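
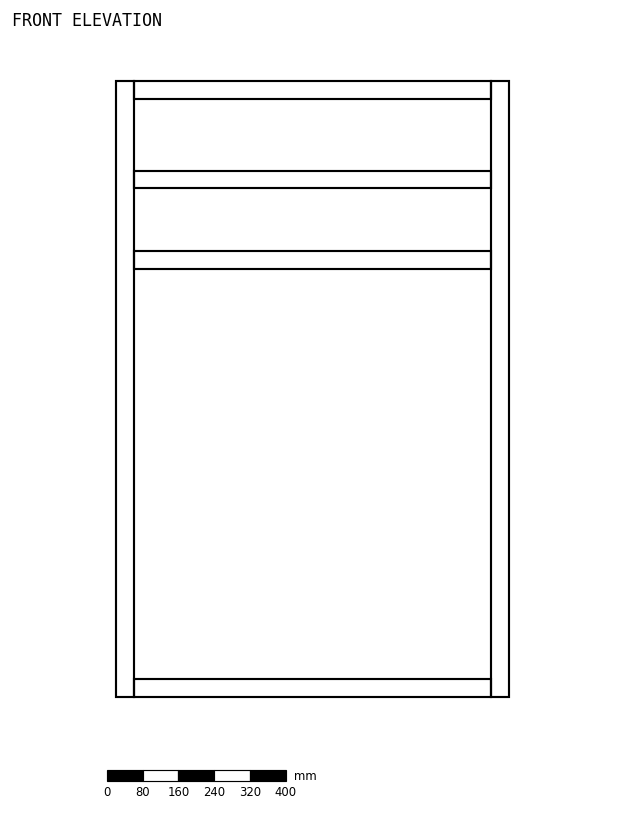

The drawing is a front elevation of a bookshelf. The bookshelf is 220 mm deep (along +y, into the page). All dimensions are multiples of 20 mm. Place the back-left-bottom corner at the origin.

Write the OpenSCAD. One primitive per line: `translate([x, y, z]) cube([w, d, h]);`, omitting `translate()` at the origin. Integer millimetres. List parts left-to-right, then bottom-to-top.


cube([40, 220, 1380]);
translate([40, 0, 0]) cube([800, 220, 40]);
translate([40, 0, 960]) cube([800, 220, 40]);
translate([40, 0, 1140]) cube([800, 220, 40]);
translate([40, 0, 1340]) cube([800, 220, 40]);
translate([840, 0, 0]) cube([40, 220, 1380]);


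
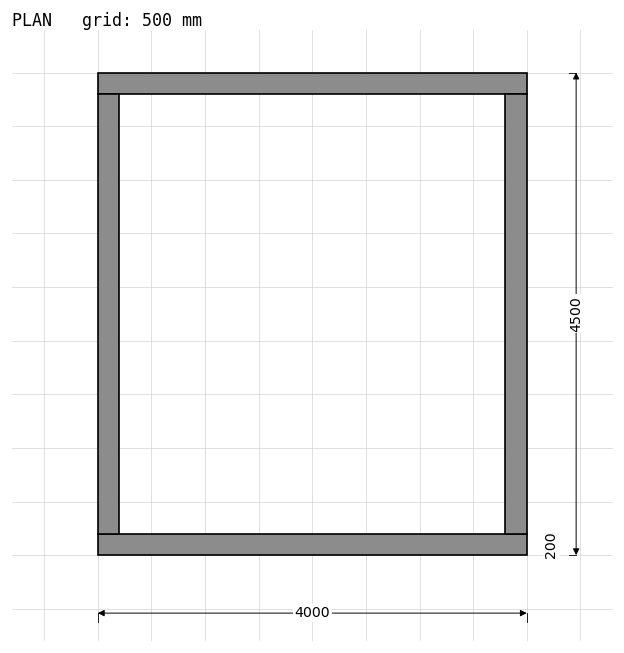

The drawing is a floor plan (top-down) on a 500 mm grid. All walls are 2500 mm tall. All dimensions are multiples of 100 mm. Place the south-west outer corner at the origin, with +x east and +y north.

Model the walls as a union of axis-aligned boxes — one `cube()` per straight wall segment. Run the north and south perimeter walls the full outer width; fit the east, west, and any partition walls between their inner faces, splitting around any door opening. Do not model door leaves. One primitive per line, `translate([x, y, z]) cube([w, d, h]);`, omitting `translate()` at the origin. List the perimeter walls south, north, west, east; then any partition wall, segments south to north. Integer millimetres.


cube([4000, 200, 2500]);
translate([0, 4300, 0]) cube([4000, 200, 2500]);
translate([0, 200, 0]) cube([200, 4100, 2500]);
translate([3800, 200, 0]) cube([200, 4100, 2500]);


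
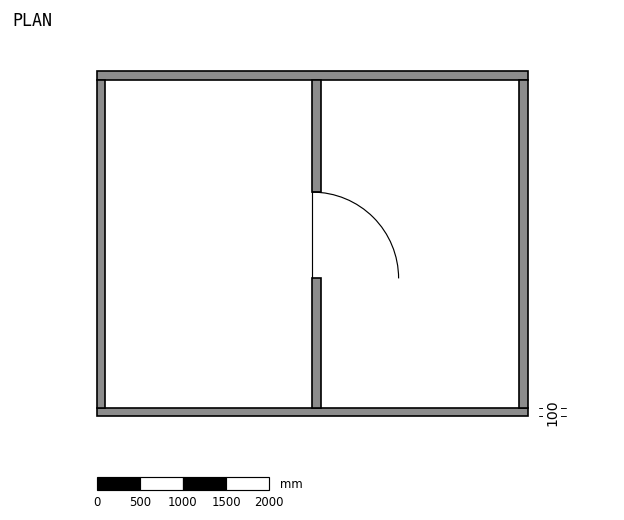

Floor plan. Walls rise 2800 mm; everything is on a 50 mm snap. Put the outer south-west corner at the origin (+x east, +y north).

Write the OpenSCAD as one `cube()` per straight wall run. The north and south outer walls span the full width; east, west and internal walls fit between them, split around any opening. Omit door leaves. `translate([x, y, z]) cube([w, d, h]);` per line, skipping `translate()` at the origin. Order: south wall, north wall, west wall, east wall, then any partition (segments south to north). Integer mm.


cube([5000, 100, 2800]);
translate([0, 3900, 0]) cube([5000, 100, 2800]);
translate([0, 100, 0]) cube([100, 3800, 2800]);
translate([4900, 100, 0]) cube([100, 3800, 2800]);
translate([2500, 100, 0]) cube([100, 1500, 2800]);
translate([2500, 2600, 0]) cube([100, 1300, 2800]);


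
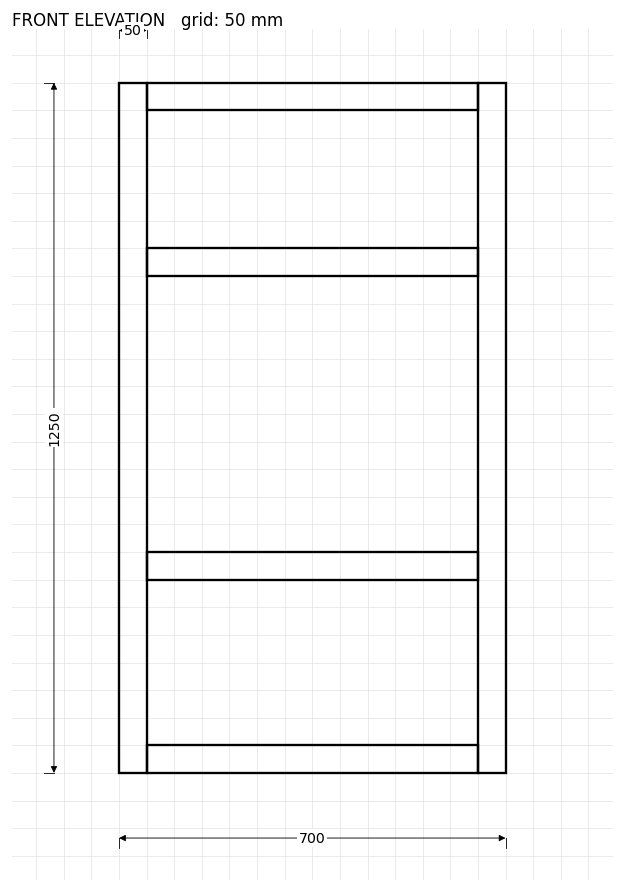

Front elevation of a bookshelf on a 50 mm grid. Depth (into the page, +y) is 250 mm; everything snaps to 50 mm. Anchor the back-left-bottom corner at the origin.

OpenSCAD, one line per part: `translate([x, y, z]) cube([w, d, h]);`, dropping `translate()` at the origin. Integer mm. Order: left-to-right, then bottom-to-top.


cube([50, 250, 1250]);
translate([50, 0, 0]) cube([600, 250, 50]);
translate([50, 0, 350]) cube([600, 250, 50]);
translate([50, 0, 900]) cube([600, 250, 50]);
translate([50, 0, 1200]) cube([600, 250, 50]);
translate([650, 0, 0]) cube([50, 250, 1250]);


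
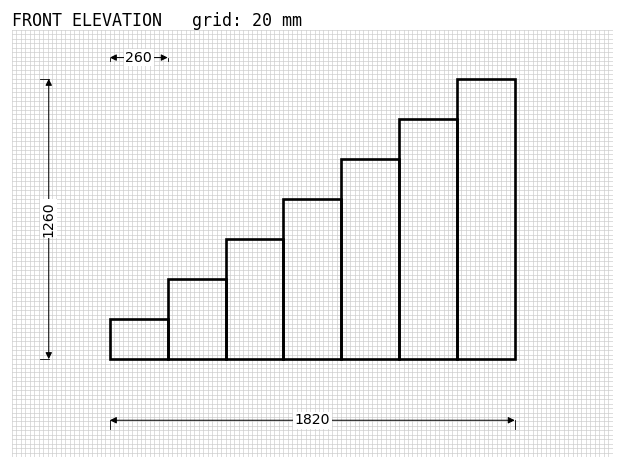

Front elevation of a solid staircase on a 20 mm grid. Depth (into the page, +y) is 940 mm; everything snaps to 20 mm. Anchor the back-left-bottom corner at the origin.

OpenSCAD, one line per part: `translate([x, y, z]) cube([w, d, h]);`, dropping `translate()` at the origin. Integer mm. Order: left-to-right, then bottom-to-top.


cube([260, 940, 180]);
translate([260, 0, 0]) cube([260, 940, 360]);
translate([520, 0, 0]) cube([260, 940, 540]);
translate([780, 0, 0]) cube([260, 940, 720]);
translate([1040, 0, 0]) cube([260, 940, 900]);
translate([1300, 0, 0]) cube([260, 940, 1080]);
translate([1560, 0, 0]) cube([260, 940, 1260]);


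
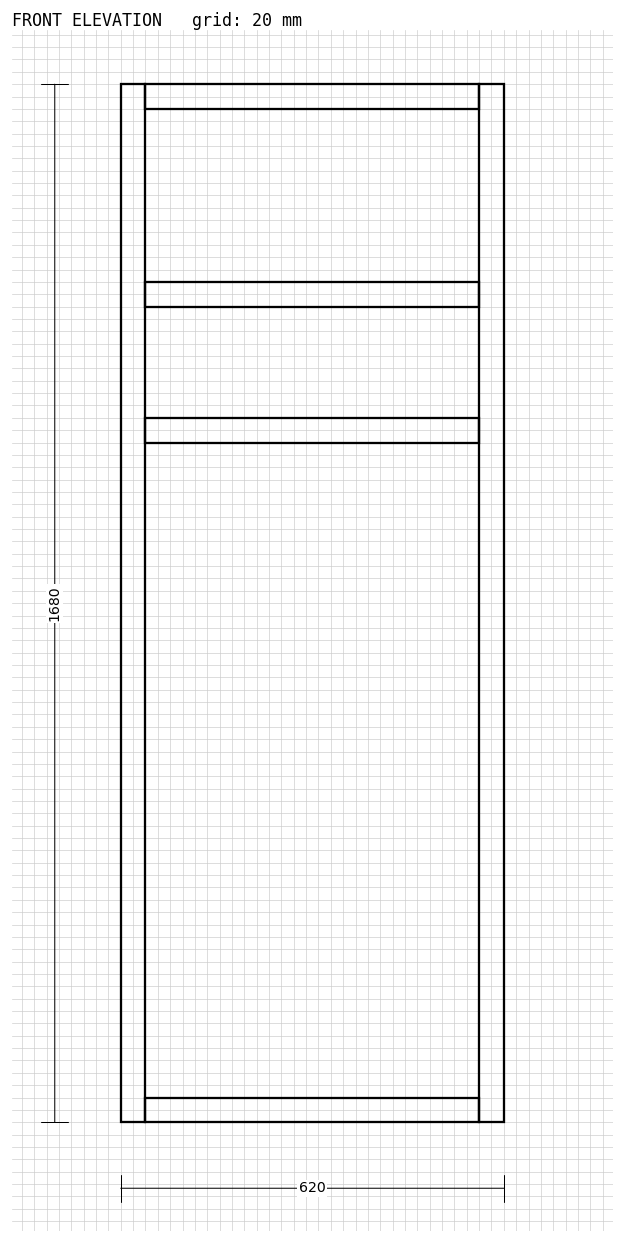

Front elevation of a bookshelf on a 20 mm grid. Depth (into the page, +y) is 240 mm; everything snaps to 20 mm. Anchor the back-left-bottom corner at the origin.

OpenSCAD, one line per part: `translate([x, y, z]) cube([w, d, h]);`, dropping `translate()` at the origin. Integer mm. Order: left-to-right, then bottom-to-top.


cube([40, 240, 1680]);
translate([40, 0, 0]) cube([540, 240, 40]);
translate([40, 0, 1100]) cube([540, 240, 40]);
translate([40, 0, 1320]) cube([540, 240, 40]);
translate([40, 0, 1640]) cube([540, 240, 40]);
translate([580, 0, 0]) cube([40, 240, 1680]);


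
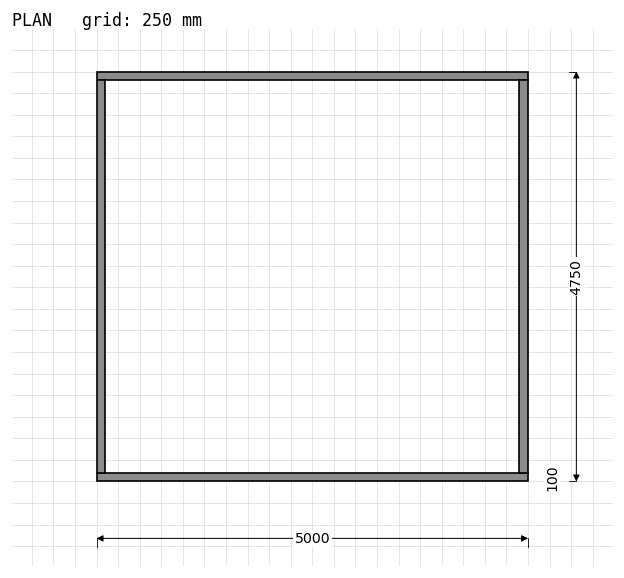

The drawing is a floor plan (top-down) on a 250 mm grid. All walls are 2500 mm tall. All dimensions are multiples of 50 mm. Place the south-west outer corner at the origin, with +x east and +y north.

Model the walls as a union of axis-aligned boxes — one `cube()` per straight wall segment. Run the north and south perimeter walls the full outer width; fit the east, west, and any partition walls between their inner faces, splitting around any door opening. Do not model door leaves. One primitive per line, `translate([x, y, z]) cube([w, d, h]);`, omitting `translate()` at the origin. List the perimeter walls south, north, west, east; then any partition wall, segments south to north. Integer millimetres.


cube([5000, 100, 2500]);
translate([0, 4650, 0]) cube([5000, 100, 2500]);
translate([0, 100, 0]) cube([100, 4550, 2500]);
translate([4900, 100, 0]) cube([100, 4550, 2500]);


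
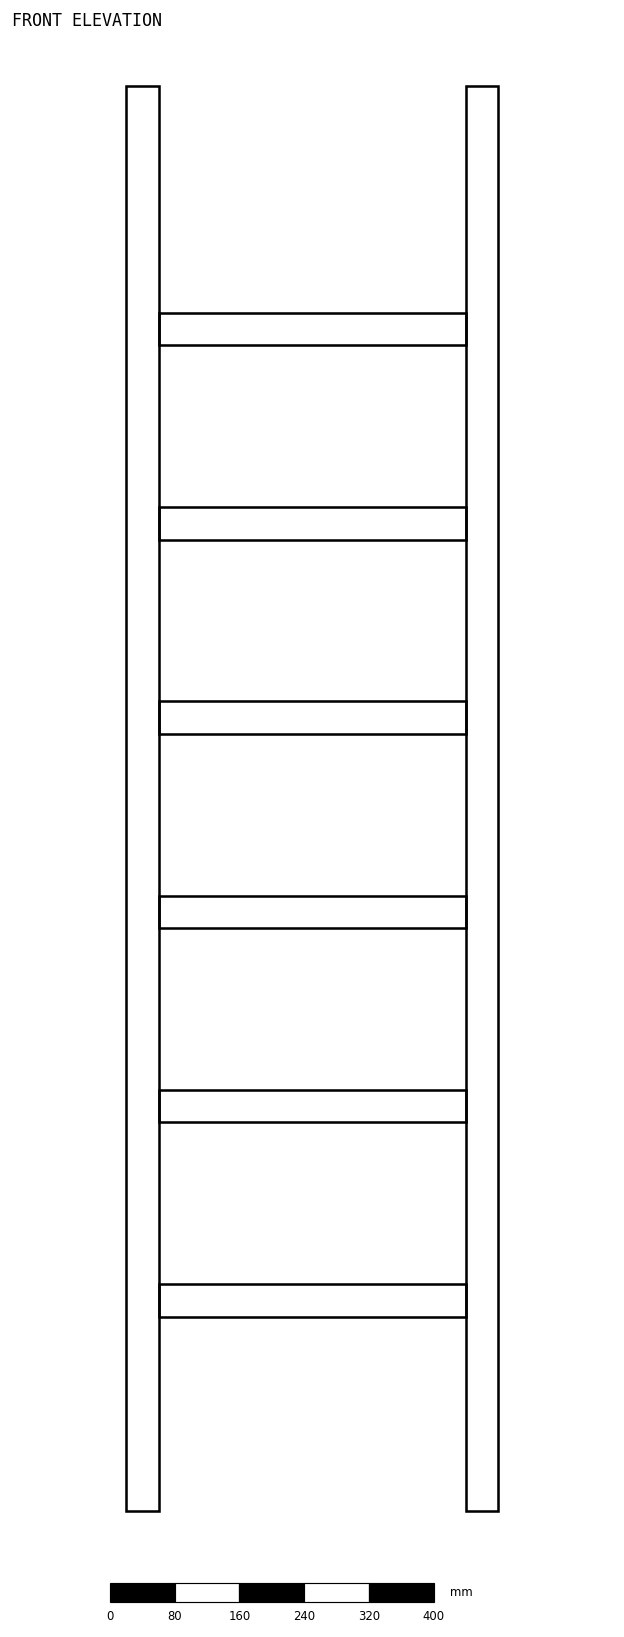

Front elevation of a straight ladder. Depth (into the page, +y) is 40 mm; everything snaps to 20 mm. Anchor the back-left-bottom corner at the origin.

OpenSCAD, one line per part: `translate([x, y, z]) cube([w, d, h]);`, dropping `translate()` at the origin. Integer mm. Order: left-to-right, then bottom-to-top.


cube([40, 40, 1760]);
translate([40, 0, 240]) cube([380, 40, 40]);
translate([40, 0, 480]) cube([380, 40, 40]);
translate([40, 0, 720]) cube([380, 40, 40]);
translate([40, 0, 960]) cube([380, 40, 40]);
translate([40, 0, 1200]) cube([380, 40, 40]);
translate([40, 0, 1440]) cube([380, 40, 40]);
translate([420, 0, 0]) cube([40, 40, 1760]);


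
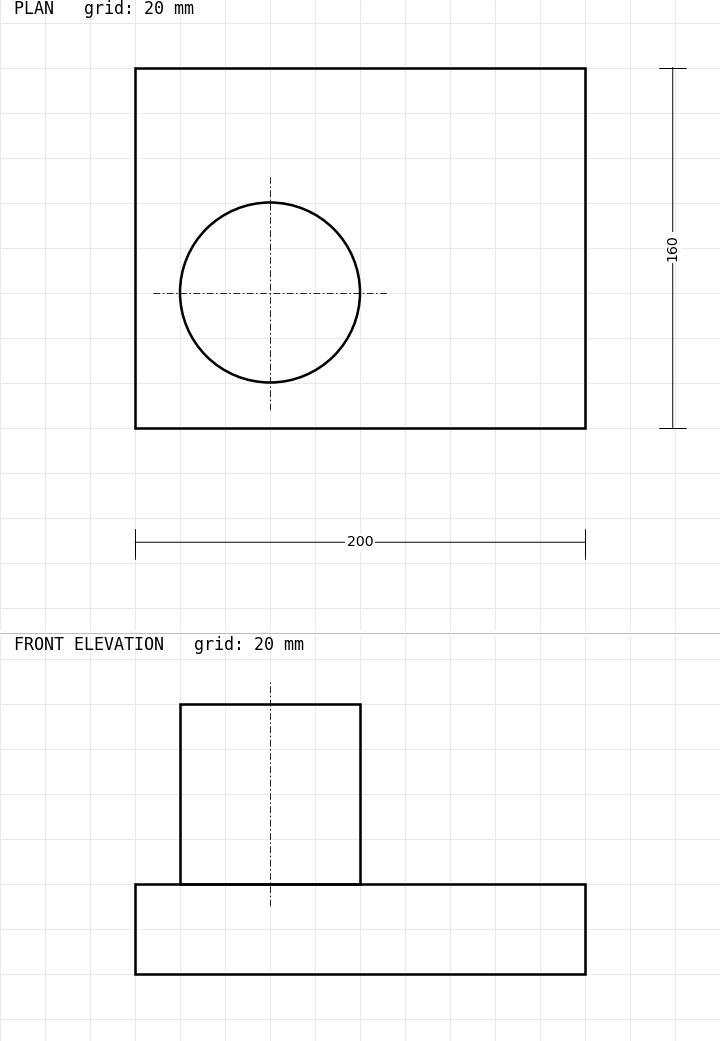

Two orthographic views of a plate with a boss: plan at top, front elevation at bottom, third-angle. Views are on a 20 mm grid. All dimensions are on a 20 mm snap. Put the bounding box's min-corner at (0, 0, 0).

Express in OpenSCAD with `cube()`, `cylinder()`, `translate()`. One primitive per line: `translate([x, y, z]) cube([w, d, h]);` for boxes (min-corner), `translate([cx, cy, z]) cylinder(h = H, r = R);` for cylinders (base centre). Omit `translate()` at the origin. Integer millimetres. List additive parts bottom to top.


cube([200, 160, 40]);
translate([60, 60, 40]) cylinder(h = 80, r = 40);


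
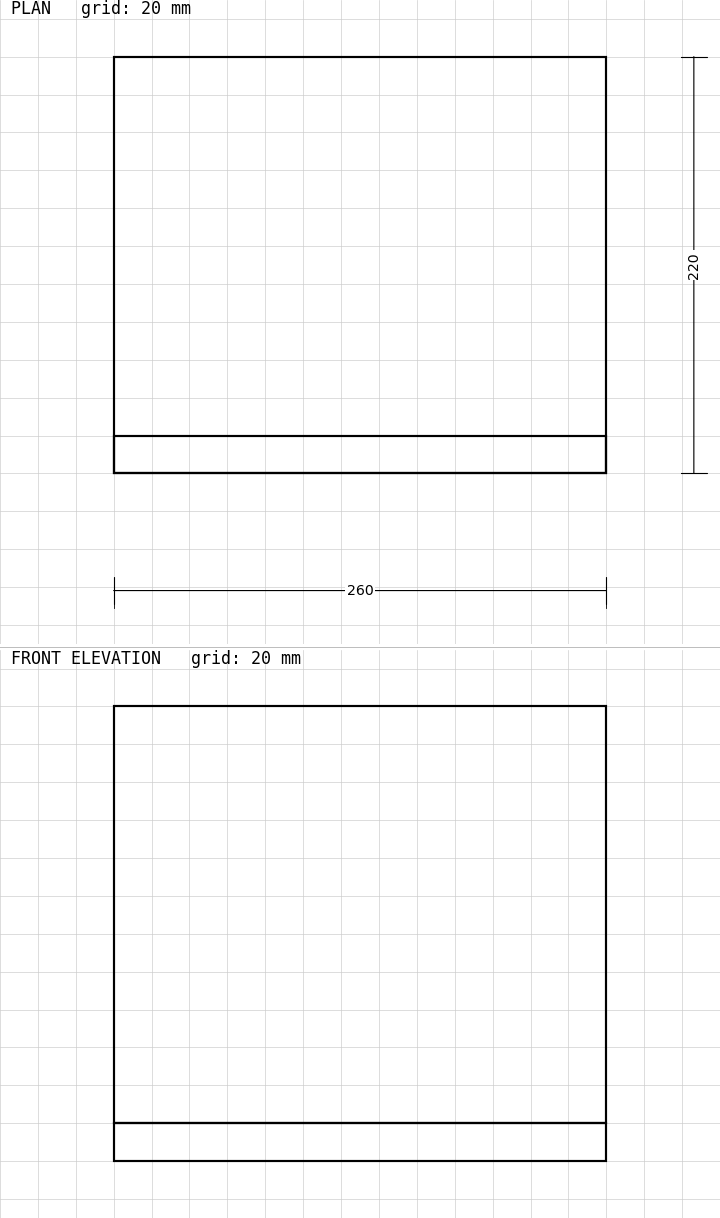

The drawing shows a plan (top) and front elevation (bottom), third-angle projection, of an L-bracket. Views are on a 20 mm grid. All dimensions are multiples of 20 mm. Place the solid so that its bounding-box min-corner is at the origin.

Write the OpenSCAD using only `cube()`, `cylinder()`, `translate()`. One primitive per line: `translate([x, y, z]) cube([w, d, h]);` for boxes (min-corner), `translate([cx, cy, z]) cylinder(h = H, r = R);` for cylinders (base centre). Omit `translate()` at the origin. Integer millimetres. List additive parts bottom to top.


cube([260, 220, 20]);
translate([0, 0, 20]) cube([260, 20, 220]);


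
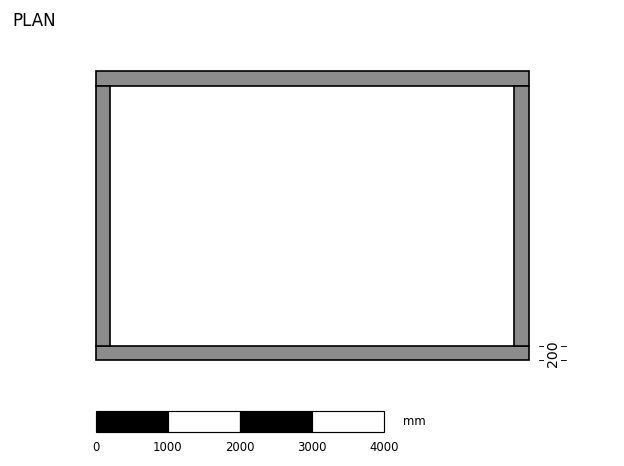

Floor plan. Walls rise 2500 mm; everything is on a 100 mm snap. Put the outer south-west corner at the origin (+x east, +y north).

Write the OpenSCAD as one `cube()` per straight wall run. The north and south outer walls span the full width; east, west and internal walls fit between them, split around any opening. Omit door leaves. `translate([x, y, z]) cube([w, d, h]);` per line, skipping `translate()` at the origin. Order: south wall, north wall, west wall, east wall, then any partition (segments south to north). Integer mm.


cube([6000, 200, 2500]);
translate([0, 3800, 0]) cube([6000, 200, 2500]);
translate([0, 200, 0]) cube([200, 3600, 2500]);
translate([5800, 200, 0]) cube([200, 3600, 2500]);


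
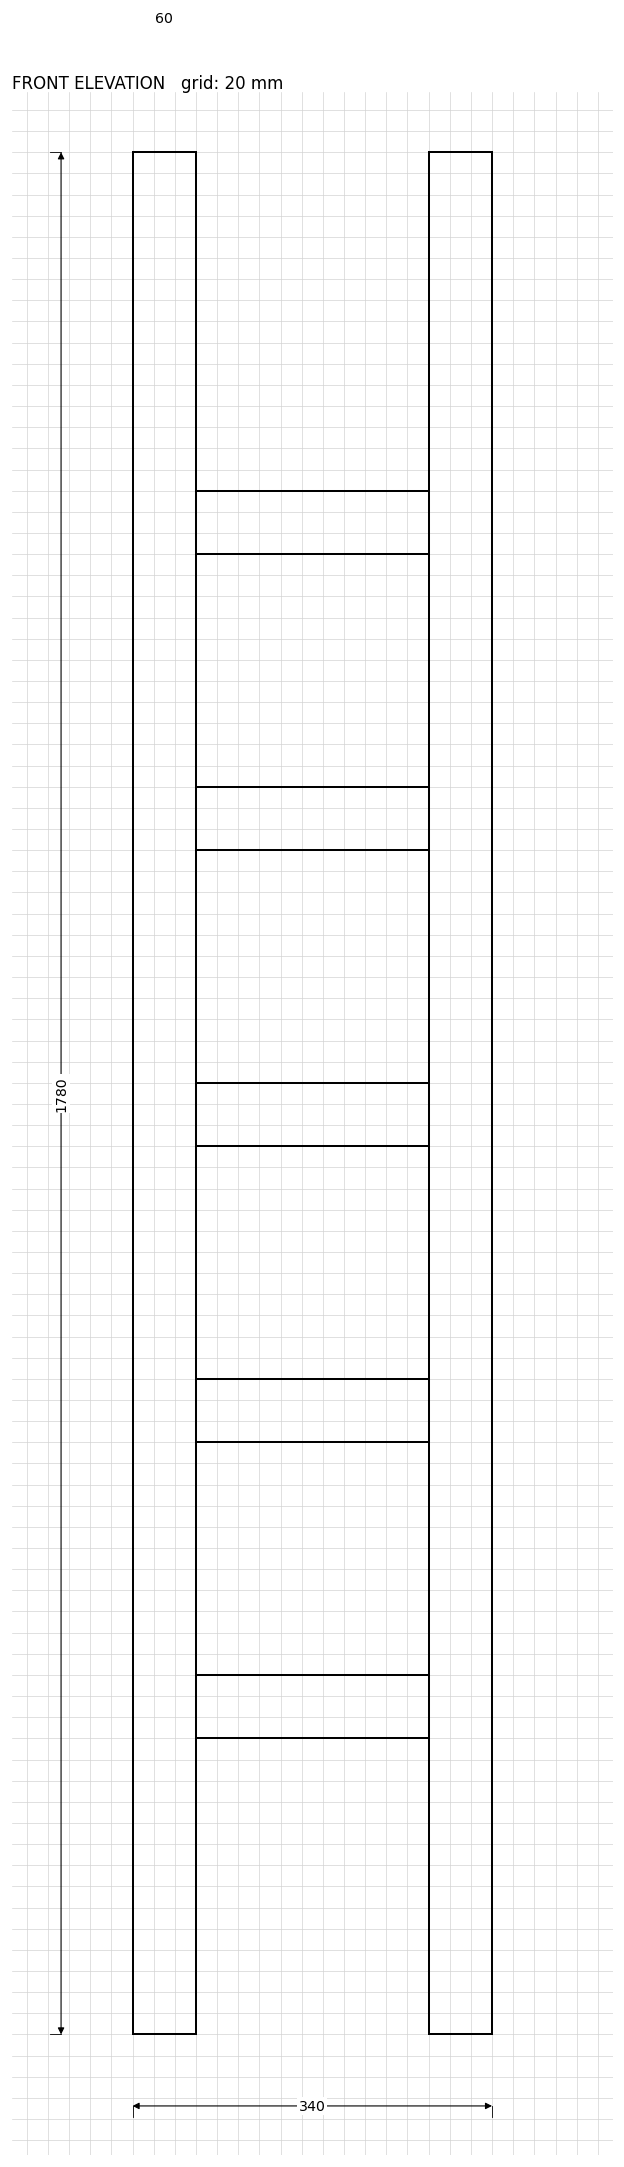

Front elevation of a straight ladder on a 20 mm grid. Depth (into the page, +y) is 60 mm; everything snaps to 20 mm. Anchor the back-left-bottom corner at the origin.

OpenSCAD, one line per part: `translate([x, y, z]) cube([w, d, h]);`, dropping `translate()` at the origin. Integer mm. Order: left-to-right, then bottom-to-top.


cube([60, 60, 1780]);
translate([60, 0, 280]) cube([220, 60, 60]);
translate([60, 0, 560]) cube([220, 60, 60]);
translate([60, 0, 840]) cube([220, 60, 60]);
translate([60, 0, 1120]) cube([220, 60, 60]);
translate([60, 0, 1400]) cube([220, 60, 60]);
translate([280, 0, 0]) cube([60, 60, 1780]);


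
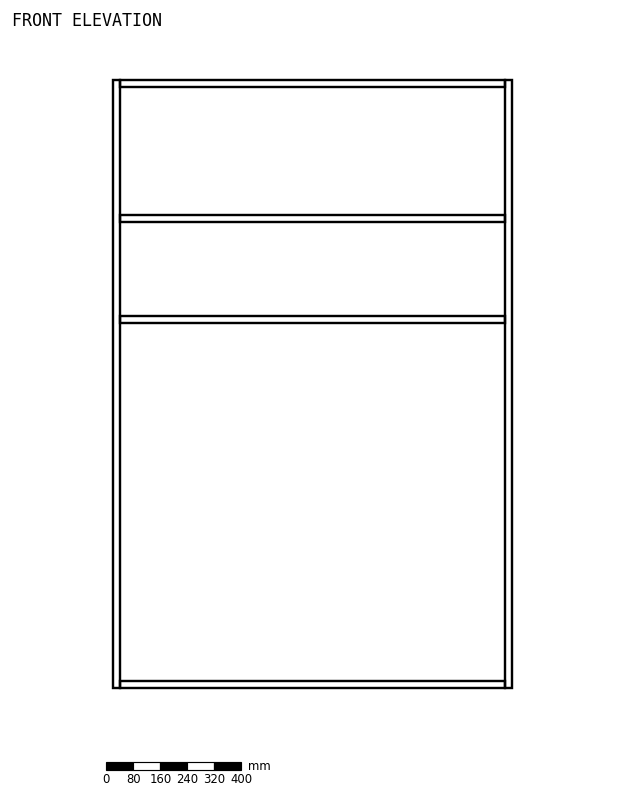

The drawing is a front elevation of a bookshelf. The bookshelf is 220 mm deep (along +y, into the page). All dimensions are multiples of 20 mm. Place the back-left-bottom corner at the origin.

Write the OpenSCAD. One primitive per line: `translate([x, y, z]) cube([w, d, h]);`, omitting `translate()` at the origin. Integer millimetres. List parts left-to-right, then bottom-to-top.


cube([20, 220, 1800]);
translate([20, 0, 0]) cube([1140, 220, 20]);
translate([20, 0, 1080]) cube([1140, 220, 20]);
translate([20, 0, 1380]) cube([1140, 220, 20]);
translate([20, 0, 1780]) cube([1140, 220, 20]);
translate([1160, 0, 0]) cube([20, 220, 1800]);


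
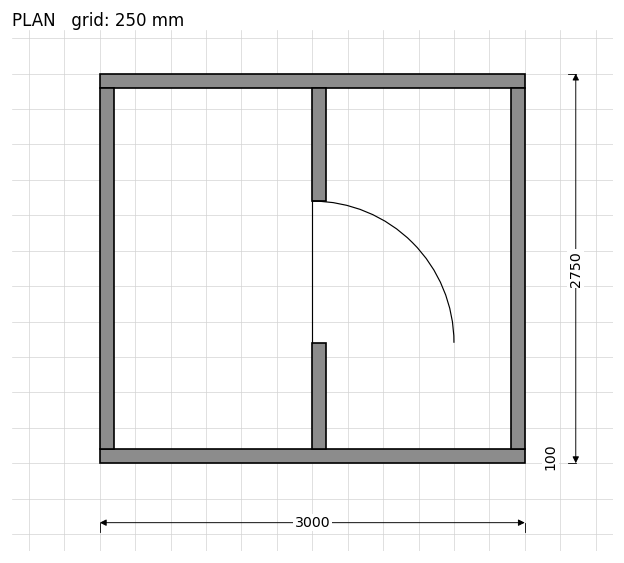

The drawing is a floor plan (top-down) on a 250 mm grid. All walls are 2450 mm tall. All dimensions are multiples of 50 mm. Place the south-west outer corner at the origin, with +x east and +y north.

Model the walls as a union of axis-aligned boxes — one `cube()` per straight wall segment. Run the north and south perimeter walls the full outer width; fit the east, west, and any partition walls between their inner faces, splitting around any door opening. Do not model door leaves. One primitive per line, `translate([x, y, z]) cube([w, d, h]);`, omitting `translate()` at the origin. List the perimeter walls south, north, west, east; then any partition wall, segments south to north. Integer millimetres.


cube([3000, 100, 2450]);
translate([0, 2650, 0]) cube([3000, 100, 2450]);
translate([0, 100, 0]) cube([100, 2550, 2450]);
translate([2900, 100, 0]) cube([100, 2550, 2450]);
translate([1500, 100, 0]) cube([100, 750, 2450]);
translate([1500, 1850, 0]) cube([100, 800, 2450]);


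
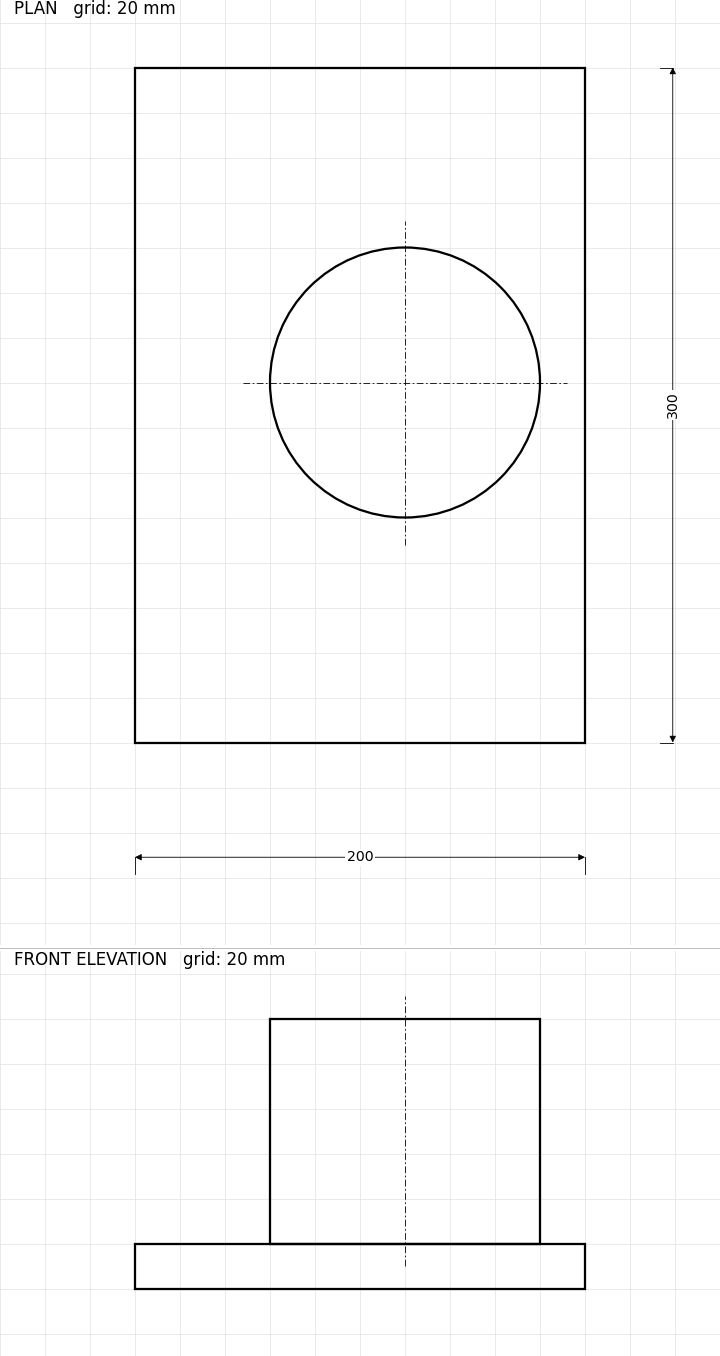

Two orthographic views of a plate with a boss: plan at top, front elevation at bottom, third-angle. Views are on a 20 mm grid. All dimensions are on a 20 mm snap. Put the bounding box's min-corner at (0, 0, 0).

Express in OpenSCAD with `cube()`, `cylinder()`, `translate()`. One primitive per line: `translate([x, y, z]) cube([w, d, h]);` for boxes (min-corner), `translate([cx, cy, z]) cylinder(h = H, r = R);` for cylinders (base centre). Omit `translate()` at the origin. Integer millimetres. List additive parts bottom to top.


cube([200, 300, 20]);
translate([120, 160, 20]) cylinder(h = 100, r = 60);


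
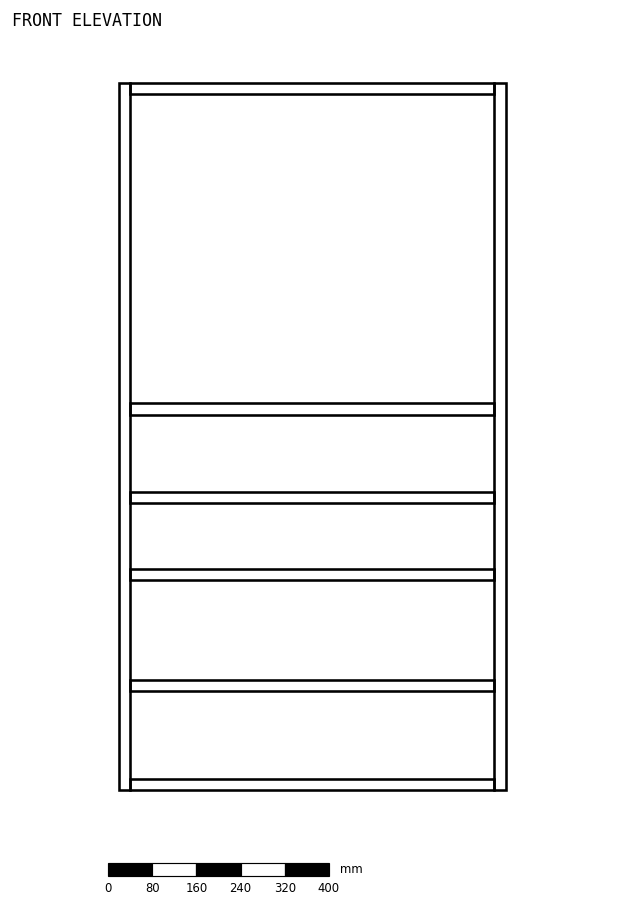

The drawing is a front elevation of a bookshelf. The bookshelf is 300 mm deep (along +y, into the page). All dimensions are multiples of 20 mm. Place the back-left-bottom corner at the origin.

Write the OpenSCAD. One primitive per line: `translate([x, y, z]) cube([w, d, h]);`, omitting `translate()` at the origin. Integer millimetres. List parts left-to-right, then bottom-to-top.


cube([20, 300, 1280]);
translate([20, 0, 0]) cube([660, 300, 20]);
translate([20, 0, 180]) cube([660, 300, 20]);
translate([20, 0, 380]) cube([660, 300, 20]);
translate([20, 0, 520]) cube([660, 300, 20]);
translate([20, 0, 680]) cube([660, 300, 20]);
translate([20, 0, 1260]) cube([660, 300, 20]);
translate([680, 0, 0]) cube([20, 300, 1280]);


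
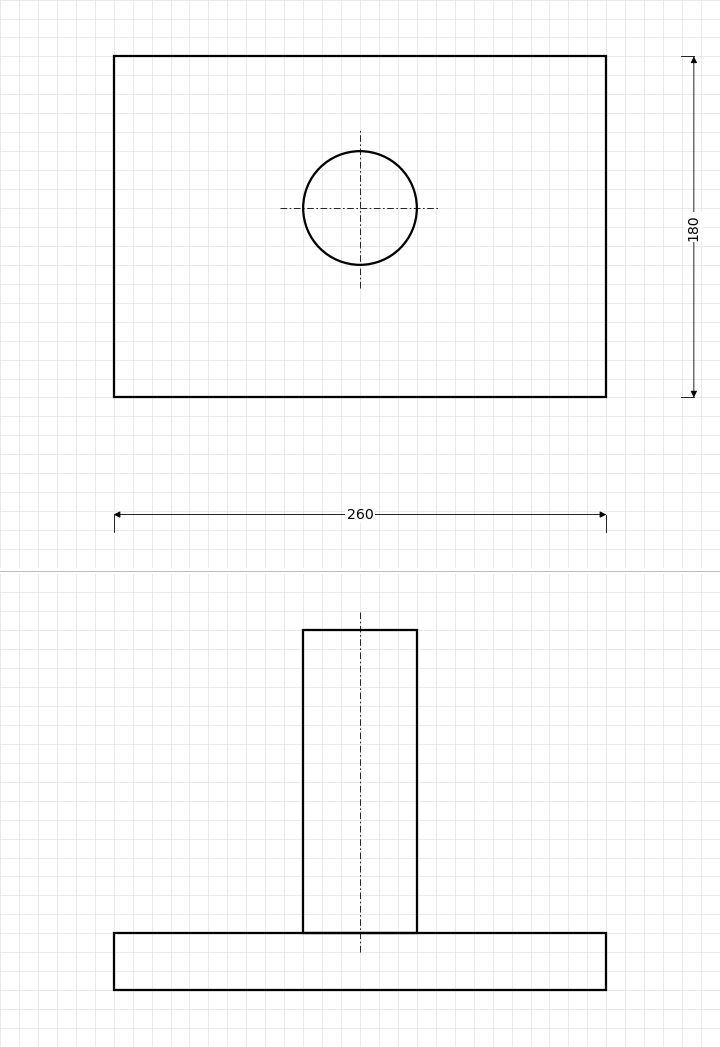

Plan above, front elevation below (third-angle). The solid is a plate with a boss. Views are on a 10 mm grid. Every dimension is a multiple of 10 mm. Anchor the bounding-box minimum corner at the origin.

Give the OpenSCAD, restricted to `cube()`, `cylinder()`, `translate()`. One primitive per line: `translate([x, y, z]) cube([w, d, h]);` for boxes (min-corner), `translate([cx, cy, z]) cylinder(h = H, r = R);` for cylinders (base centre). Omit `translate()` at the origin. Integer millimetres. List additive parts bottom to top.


cube([260, 180, 30]);
translate([130, 100, 30]) cylinder(h = 160, r = 30);


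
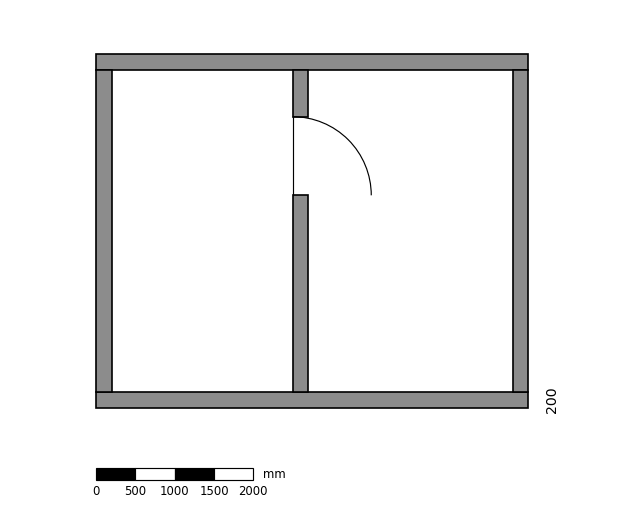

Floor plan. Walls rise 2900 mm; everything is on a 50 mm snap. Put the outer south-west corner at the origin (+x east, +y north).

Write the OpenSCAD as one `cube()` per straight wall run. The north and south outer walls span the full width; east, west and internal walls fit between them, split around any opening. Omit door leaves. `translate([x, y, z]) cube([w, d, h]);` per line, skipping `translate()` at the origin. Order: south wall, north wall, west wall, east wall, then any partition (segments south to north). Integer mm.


cube([5500, 200, 2900]);
translate([0, 4300, 0]) cube([5500, 200, 2900]);
translate([0, 200, 0]) cube([200, 4100, 2900]);
translate([5300, 200, 0]) cube([200, 4100, 2900]);
translate([2500, 200, 0]) cube([200, 2500, 2900]);
translate([2500, 3700, 0]) cube([200, 600, 2900]);


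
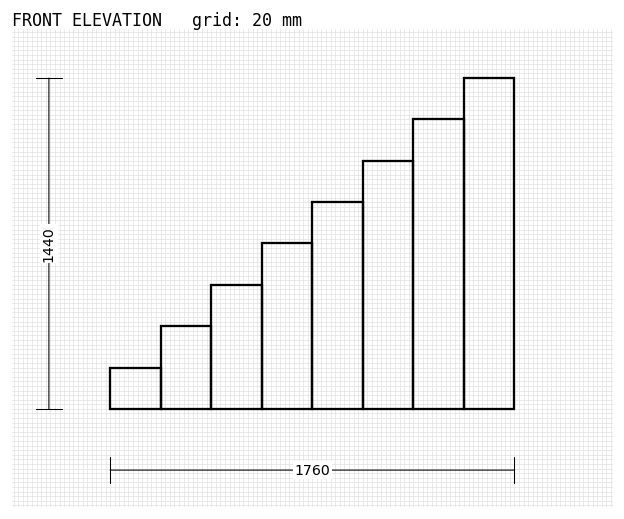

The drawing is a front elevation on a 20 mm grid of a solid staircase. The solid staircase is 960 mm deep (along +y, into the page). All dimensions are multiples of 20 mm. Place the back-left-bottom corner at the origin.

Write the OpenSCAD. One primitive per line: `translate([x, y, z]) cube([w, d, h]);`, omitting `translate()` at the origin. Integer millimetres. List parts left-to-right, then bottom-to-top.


cube([220, 960, 180]);
translate([220, 0, 0]) cube([220, 960, 360]);
translate([440, 0, 0]) cube([220, 960, 540]);
translate([660, 0, 0]) cube([220, 960, 720]);
translate([880, 0, 0]) cube([220, 960, 900]);
translate([1100, 0, 0]) cube([220, 960, 1080]);
translate([1320, 0, 0]) cube([220, 960, 1260]);
translate([1540, 0, 0]) cube([220, 960, 1440]);


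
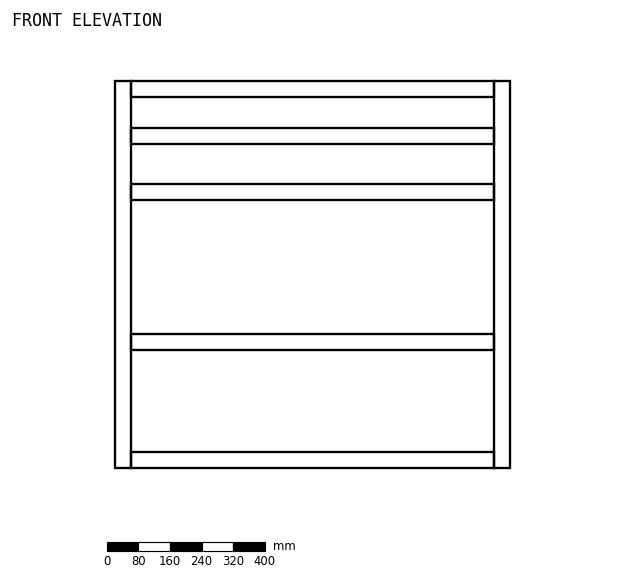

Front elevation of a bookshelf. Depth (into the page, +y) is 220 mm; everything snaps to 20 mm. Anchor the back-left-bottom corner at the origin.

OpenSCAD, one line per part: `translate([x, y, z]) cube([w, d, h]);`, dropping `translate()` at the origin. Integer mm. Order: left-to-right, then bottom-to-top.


cube([40, 220, 980]);
translate([40, 0, 0]) cube([920, 220, 40]);
translate([40, 0, 300]) cube([920, 220, 40]);
translate([40, 0, 680]) cube([920, 220, 40]);
translate([40, 0, 820]) cube([920, 220, 40]);
translate([40, 0, 940]) cube([920, 220, 40]);
translate([960, 0, 0]) cube([40, 220, 980]);


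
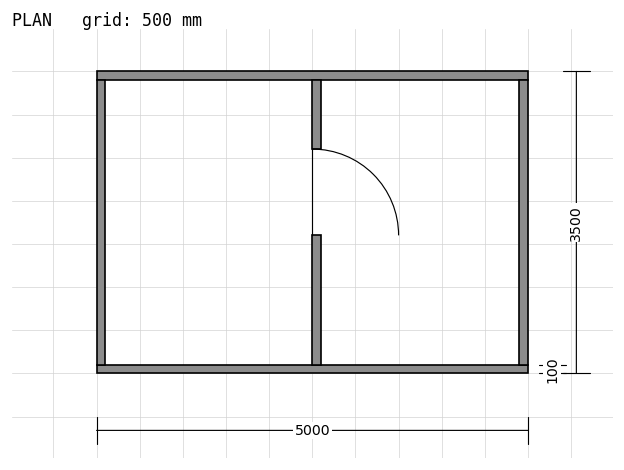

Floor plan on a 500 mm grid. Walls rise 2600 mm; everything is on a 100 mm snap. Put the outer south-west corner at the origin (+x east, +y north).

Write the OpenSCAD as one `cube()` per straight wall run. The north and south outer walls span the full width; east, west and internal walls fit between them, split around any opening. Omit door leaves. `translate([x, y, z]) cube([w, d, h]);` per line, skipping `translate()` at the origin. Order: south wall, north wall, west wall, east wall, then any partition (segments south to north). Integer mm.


cube([5000, 100, 2600]);
translate([0, 3400, 0]) cube([5000, 100, 2600]);
translate([0, 100, 0]) cube([100, 3300, 2600]);
translate([4900, 100, 0]) cube([100, 3300, 2600]);
translate([2500, 100, 0]) cube([100, 1500, 2600]);
translate([2500, 2600, 0]) cube([100, 800, 2600]);


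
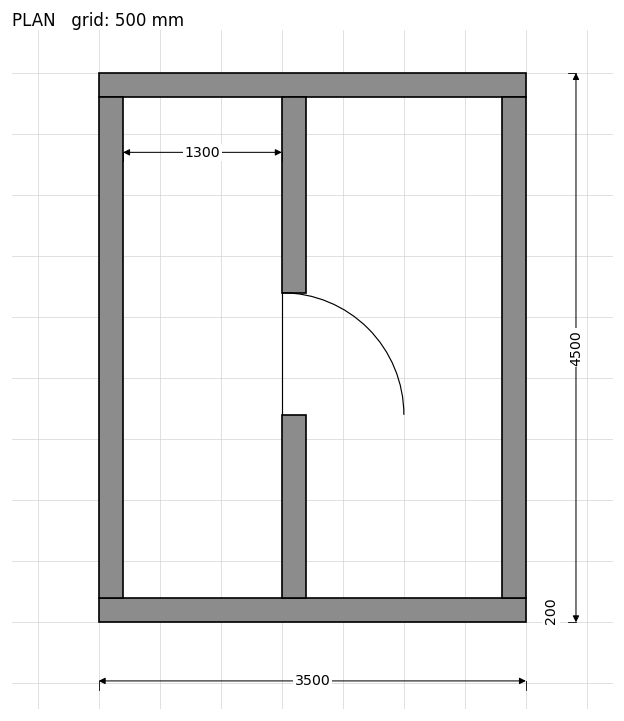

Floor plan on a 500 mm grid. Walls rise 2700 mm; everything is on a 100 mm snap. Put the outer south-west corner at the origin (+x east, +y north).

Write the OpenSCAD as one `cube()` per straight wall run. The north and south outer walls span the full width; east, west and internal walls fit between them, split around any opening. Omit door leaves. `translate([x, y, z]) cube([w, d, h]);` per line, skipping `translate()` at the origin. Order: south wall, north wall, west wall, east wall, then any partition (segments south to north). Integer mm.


cube([3500, 200, 2700]);
translate([0, 4300, 0]) cube([3500, 200, 2700]);
translate([0, 200, 0]) cube([200, 4100, 2700]);
translate([3300, 200, 0]) cube([200, 4100, 2700]);
translate([1500, 200, 0]) cube([200, 1500, 2700]);
translate([1500, 2700, 0]) cube([200, 1600, 2700]);


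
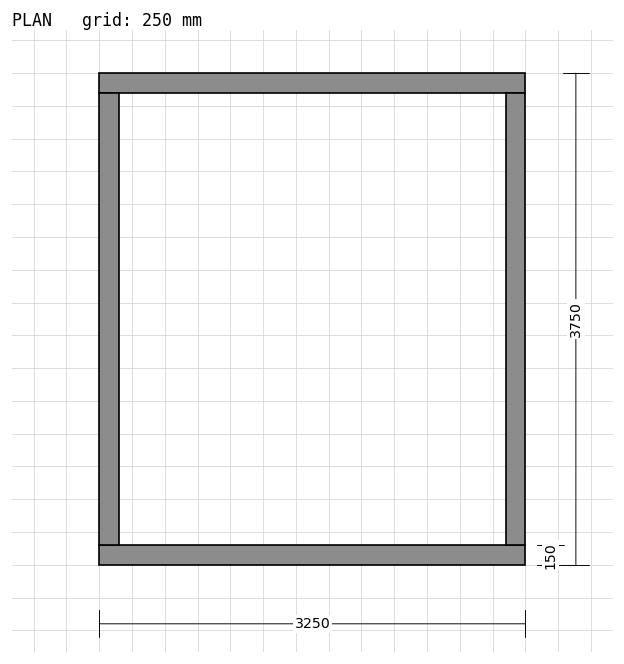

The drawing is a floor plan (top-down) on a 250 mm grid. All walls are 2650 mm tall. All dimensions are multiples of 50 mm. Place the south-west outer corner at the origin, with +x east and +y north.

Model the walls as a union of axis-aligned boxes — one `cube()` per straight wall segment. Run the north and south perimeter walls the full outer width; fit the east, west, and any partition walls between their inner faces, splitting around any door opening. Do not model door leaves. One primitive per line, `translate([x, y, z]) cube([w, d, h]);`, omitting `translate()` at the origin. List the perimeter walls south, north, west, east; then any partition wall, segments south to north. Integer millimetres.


cube([3250, 150, 2650]);
translate([0, 3600, 0]) cube([3250, 150, 2650]);
translate([0, 150, 0]) cube([150, 3450, 2650]);
translate([3100, 150, 0]) cube([150, 3450, 2650]);


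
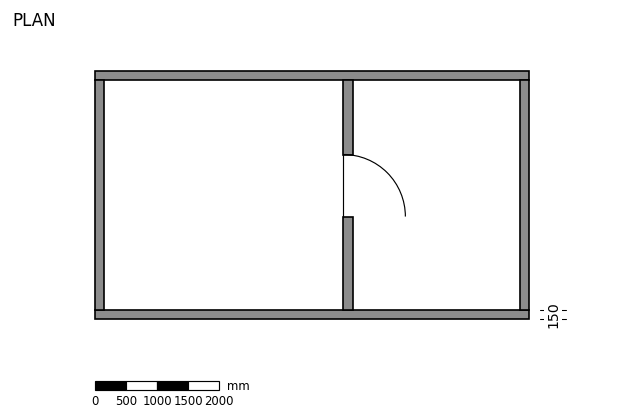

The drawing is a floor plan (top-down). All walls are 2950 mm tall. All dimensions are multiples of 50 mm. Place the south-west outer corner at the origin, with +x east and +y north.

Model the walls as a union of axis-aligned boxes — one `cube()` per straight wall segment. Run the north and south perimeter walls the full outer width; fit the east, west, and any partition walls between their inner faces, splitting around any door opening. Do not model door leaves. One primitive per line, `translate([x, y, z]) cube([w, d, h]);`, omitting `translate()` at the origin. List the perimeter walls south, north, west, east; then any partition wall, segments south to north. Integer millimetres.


cube([7000, 150, 2950]);
translate([0, 3850, 0]) cube([7000, 150, 2950]);
translate([0, 150, 0]) cube([150, 3700, 2950]);
translate([6850, 150, 0]) cube([150, 3700, 2950]);
translate([4000, 150, 0]) cube([150, 1500, 2950]);
translate([4000, 2650, 0]) cube([150, 1200, 2950]);


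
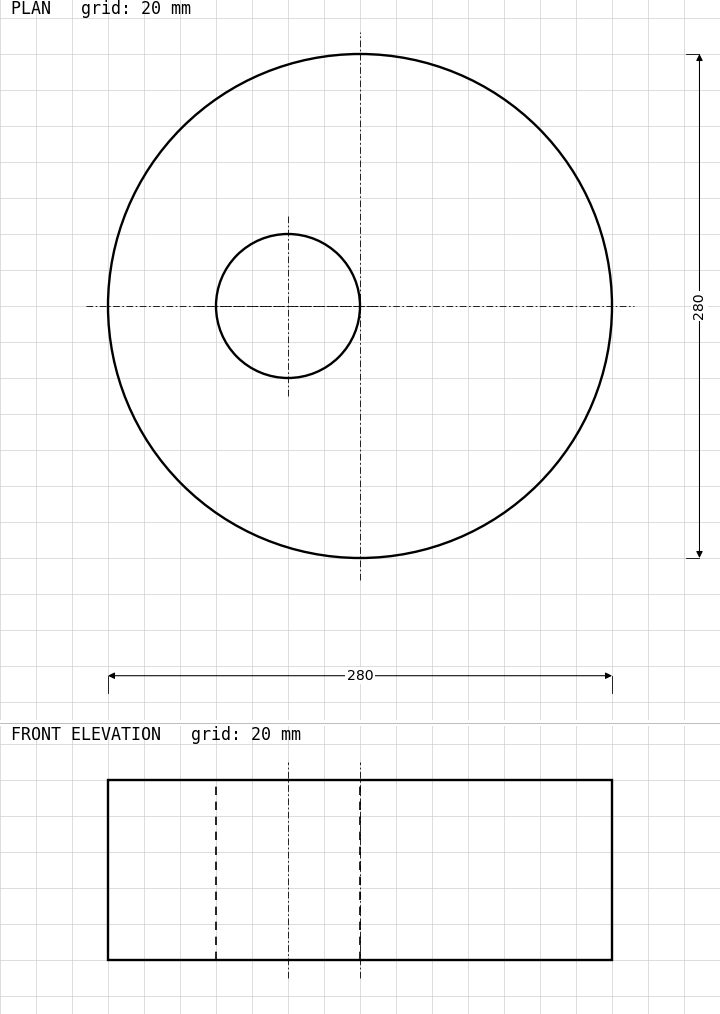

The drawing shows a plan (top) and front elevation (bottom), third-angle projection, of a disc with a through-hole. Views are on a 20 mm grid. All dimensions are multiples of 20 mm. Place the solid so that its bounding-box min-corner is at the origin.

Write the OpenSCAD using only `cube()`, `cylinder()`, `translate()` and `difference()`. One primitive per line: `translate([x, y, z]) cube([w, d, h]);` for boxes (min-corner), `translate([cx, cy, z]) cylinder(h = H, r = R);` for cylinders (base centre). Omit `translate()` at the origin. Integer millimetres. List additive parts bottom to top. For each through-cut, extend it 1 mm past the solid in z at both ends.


difference() {
  translate([140, 140, 0]) cylinder(h = 100, r = 140);
  translate([100, 140, -1]) cylinder(h = 102, r = 40);
}


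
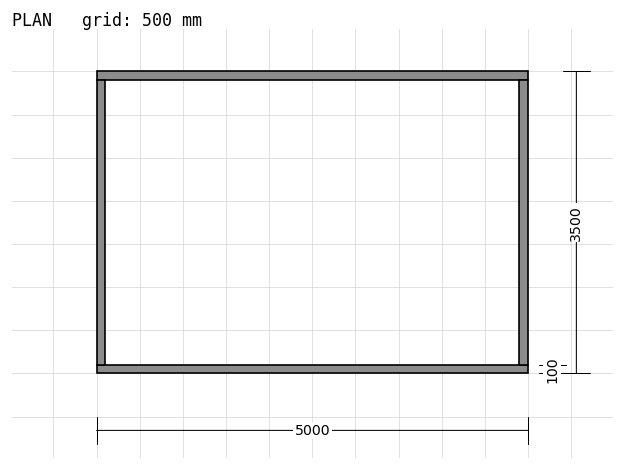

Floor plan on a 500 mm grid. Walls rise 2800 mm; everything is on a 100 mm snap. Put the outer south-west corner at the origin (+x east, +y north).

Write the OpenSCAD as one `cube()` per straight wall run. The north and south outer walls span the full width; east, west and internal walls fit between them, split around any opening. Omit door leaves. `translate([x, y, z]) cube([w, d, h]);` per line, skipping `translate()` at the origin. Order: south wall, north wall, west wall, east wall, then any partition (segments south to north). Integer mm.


cube([5000, 100, 2800]);
translate([0, 3400, 0]) cube([5000, 100, 2800]);
translate([0, 100, 0]) cube([100, 3300, 2800]);
translate([4900, 100, 0]) cube([100, 3300, 2800]);


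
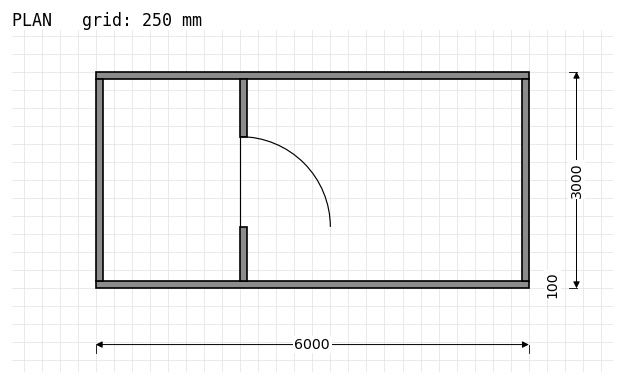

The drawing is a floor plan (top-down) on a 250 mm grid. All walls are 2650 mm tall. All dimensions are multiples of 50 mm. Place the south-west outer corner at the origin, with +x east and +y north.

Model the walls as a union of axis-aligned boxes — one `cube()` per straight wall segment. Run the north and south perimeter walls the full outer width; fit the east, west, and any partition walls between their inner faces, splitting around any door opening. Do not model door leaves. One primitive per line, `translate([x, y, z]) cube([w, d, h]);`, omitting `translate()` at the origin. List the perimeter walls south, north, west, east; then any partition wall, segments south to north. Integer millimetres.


cube([6000, 100, 2650]);
translate([0, 2900, 0]) cube([6000, 100, 2650]);
translate([0, 100, 0]) cube([100, 2800, 2650]);
translate([5900, 100, 0]) cube([100, 2800, 2650]);
translate([2000, 100, 0]) cube([100, 750, 2650]);
translate([2000, 2100, 0]) cube([100, 800, 2650]);


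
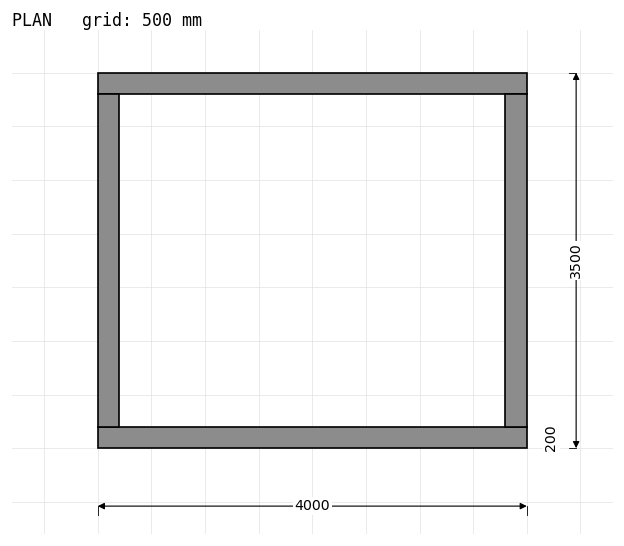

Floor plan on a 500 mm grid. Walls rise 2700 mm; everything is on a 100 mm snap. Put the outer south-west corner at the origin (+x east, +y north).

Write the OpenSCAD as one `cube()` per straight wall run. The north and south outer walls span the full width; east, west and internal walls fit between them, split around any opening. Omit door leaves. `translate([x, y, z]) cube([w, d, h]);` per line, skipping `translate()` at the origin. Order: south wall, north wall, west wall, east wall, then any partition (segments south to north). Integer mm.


cube([4000, 200, 2700]);
translate([0, 3300, 0]) cube([4000, 200, 2700]);
translate([0, 200, 0]) cube([200, 3100, 2700]);
translate([3800, 200, 0]) cube([200, 3100, 2700]);


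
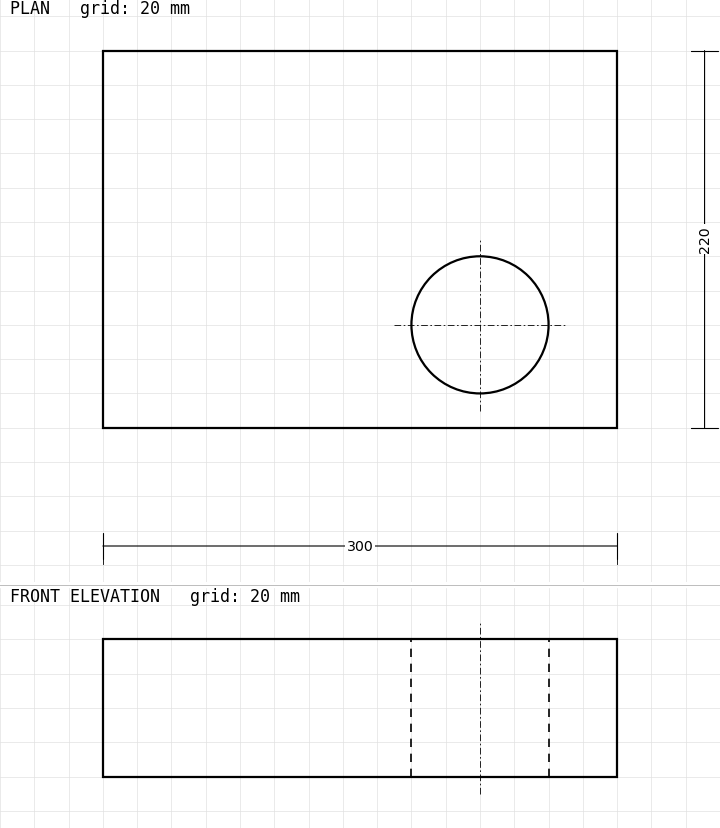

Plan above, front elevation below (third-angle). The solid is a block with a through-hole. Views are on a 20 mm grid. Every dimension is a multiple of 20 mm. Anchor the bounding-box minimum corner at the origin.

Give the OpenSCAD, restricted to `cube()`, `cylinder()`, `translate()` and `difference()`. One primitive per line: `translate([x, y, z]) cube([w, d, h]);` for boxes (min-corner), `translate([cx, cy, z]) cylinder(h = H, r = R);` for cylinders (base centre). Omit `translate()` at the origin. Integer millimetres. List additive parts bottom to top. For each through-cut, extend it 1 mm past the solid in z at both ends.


difference() {
  cube([300, 220, 80]);
  translate([220, 60, -1]) cylinder(h = 82, r = 40);
}


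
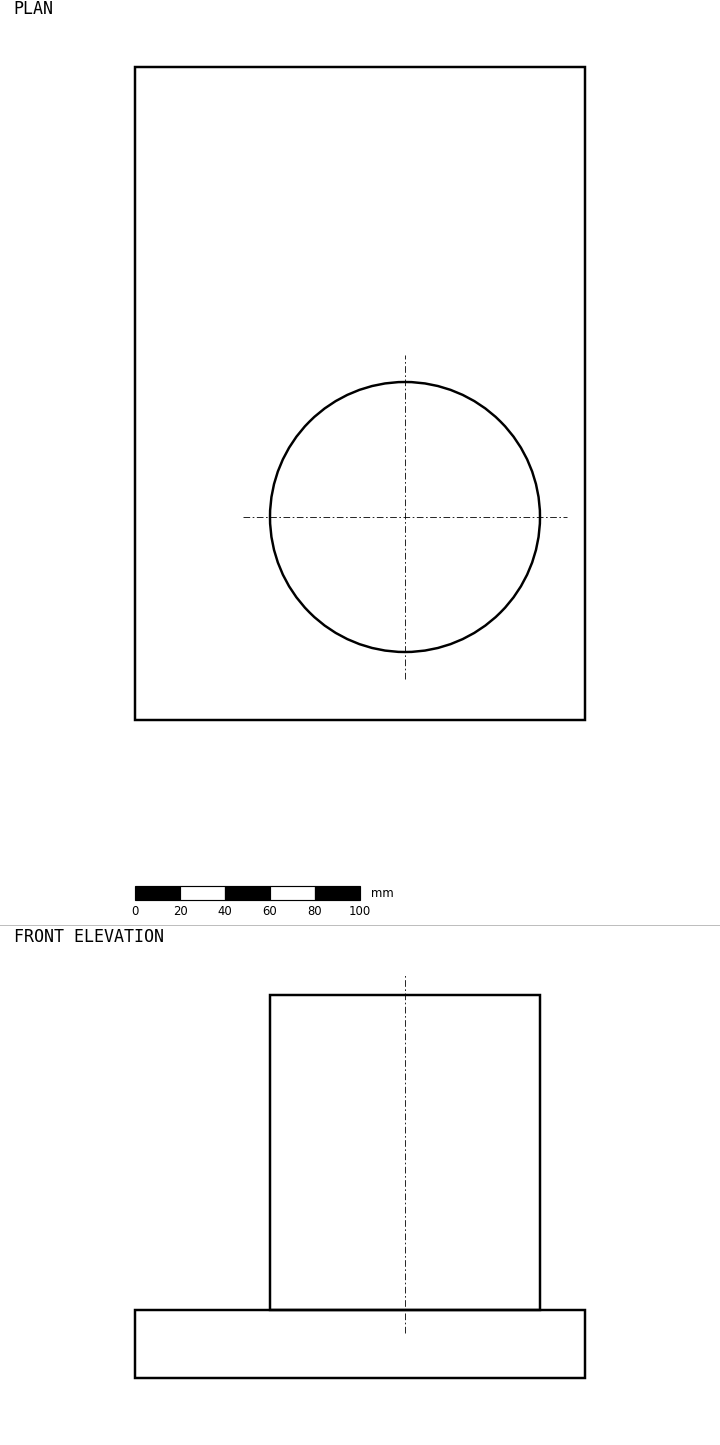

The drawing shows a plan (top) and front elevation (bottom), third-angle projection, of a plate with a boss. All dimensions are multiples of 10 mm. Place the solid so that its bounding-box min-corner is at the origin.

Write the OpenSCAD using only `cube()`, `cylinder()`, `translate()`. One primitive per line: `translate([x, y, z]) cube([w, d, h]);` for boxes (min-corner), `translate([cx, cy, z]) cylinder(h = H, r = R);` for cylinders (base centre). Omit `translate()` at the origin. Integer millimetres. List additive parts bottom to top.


cube([200, 290, 30]);
translate([120, 90, 30]) cylinder(h = 140, r = 60);


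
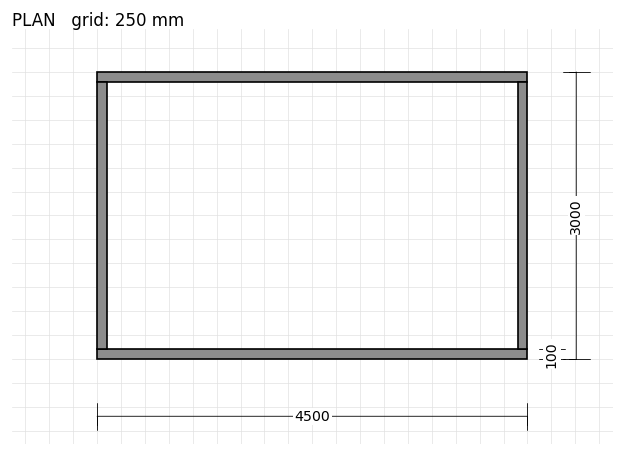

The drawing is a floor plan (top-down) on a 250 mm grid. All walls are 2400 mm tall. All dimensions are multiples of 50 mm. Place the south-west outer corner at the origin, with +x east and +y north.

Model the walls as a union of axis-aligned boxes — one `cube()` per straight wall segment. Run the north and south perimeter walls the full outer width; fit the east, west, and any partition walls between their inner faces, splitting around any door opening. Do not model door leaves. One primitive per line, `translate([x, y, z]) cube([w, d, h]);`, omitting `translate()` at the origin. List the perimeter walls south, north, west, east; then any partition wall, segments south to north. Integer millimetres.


cube([4500, 100, 2400]);
translate([0, 2900, 0]) cube([4500, 100, 2400]);
translate([0, 100, 0]) cube([100, 2800, 2400]);
translate([4400, 100, 0]) cube([100, 2800, 2400]);


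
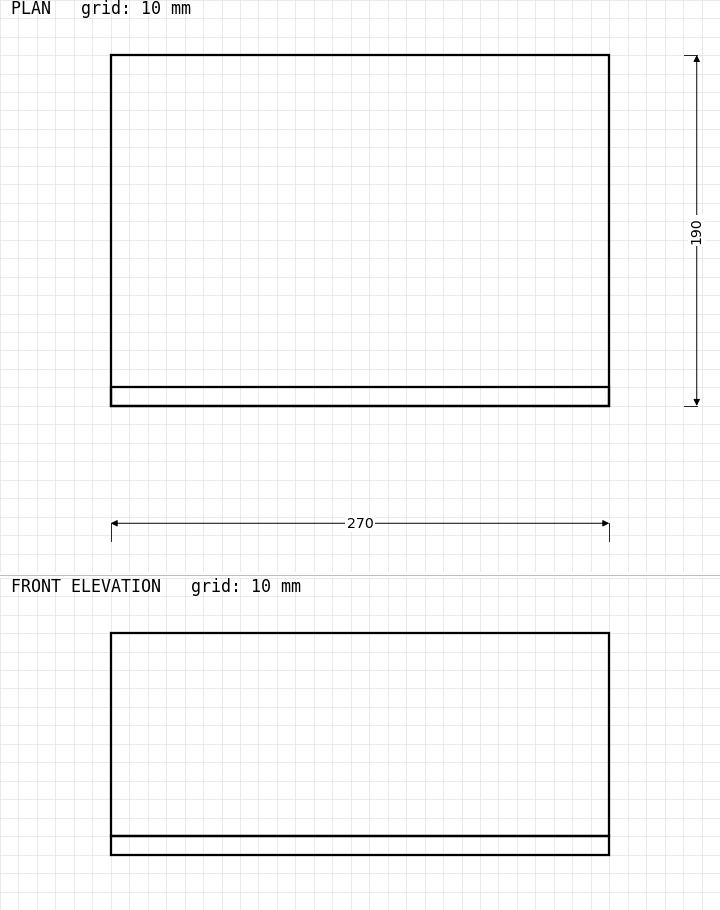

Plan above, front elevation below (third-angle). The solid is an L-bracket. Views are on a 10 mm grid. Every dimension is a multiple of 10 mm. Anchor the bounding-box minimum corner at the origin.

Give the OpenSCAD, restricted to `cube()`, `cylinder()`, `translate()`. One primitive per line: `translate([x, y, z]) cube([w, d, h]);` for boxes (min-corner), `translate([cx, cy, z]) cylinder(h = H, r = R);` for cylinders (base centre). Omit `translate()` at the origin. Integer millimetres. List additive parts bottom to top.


cube([270, 190, 10]);
translate([0, 0, 10]) cube([270, 10, 110]);


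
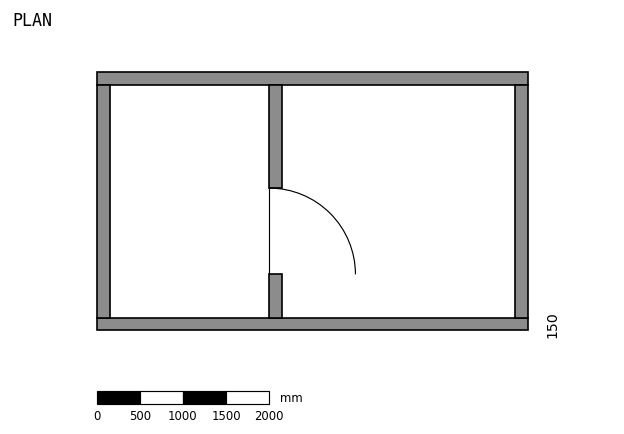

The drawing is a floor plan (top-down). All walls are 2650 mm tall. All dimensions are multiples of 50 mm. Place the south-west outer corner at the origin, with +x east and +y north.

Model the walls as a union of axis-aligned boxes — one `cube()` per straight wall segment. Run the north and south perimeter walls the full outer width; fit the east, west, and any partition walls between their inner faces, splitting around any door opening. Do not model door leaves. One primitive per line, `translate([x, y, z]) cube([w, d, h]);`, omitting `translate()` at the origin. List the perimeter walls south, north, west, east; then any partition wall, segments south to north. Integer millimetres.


cube([5000, 150, 2650]);
translate([0, 2850, 0]) cube([5000, 150, 2650]);
translate([0, 150, 0]) cube([150, 2700, 2650]);
translate([4850, 150, 0]) cube([150, 2700, 2650]);
translate([2000, 150, 0]) cube([150, 500, 2650]);
translate([2000, 1650, 0]) cube([150, 1200, 2650]);


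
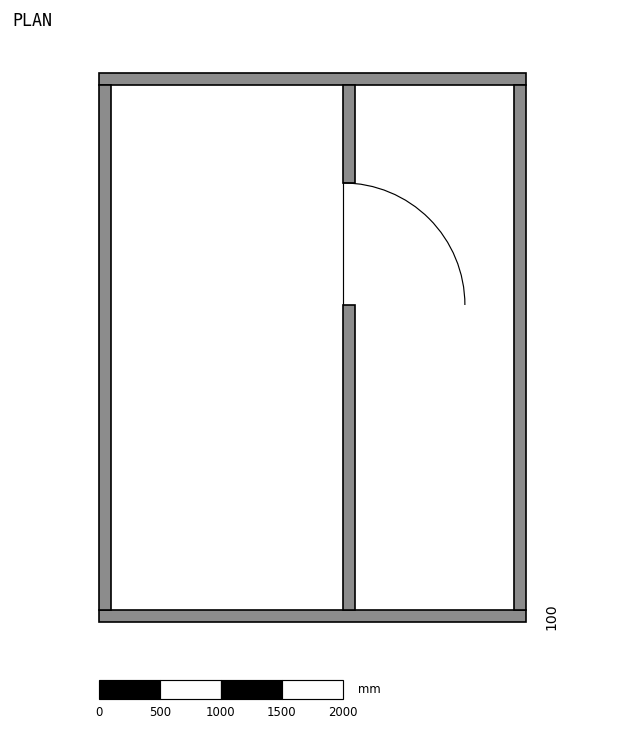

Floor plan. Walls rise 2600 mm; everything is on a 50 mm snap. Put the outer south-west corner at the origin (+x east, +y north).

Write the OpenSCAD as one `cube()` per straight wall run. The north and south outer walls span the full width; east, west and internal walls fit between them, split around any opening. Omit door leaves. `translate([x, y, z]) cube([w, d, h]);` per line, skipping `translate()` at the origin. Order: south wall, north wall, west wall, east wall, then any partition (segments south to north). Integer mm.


cube([3500, 100, 2600]);
translate([0, 4400, 0]) cube([3500, 100, 2600]);
translate([0, 100, 0]) cube([100, 4300, 2600]);
translate([3400, 100, 0]) cube([100, 4300, 2600]);
translate([2000, 100, 0]) cube([100, 2500, 2600]);
translate([2000, 3600, 0]) cube([100, 800, 2600]);


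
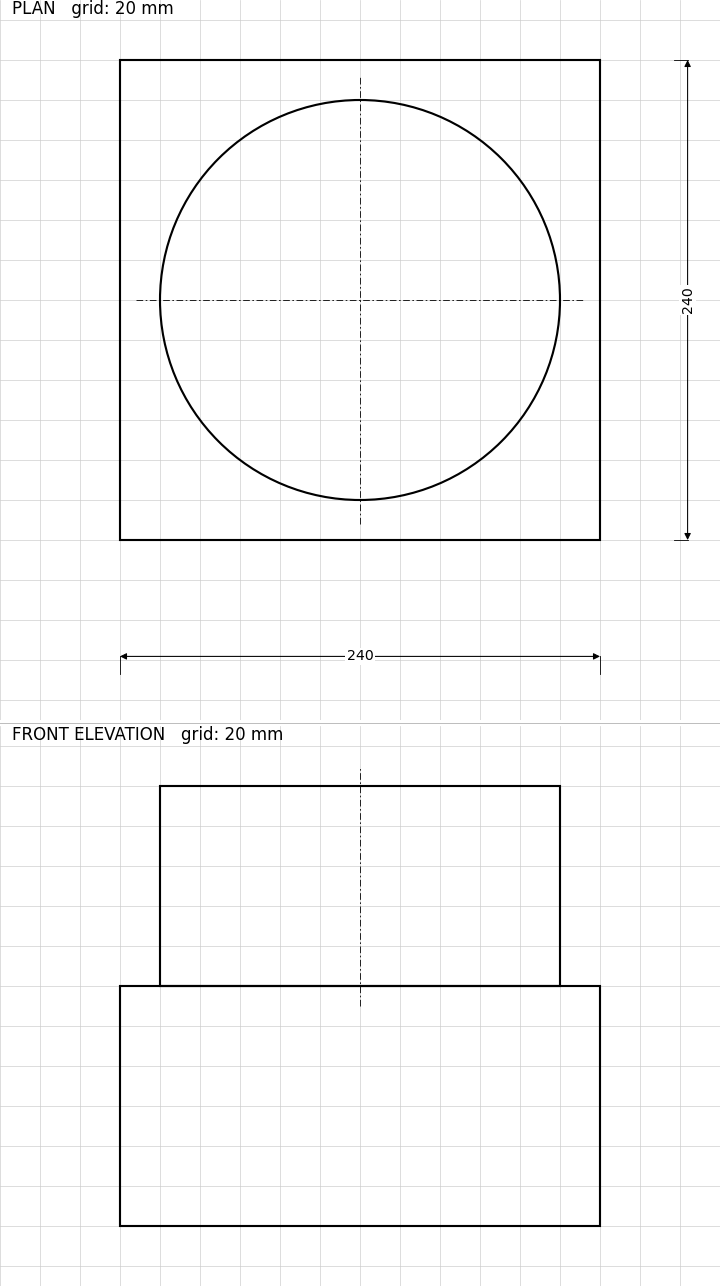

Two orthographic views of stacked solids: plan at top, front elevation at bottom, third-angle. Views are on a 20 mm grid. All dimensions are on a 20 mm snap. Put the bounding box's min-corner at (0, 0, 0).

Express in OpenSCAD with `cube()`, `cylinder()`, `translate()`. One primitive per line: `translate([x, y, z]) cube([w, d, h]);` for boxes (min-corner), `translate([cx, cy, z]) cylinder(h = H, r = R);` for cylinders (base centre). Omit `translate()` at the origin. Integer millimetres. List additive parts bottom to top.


cube([240, 240, 120]);
translate([120, 120, 120]) cylinder(h = 100, r = 100);


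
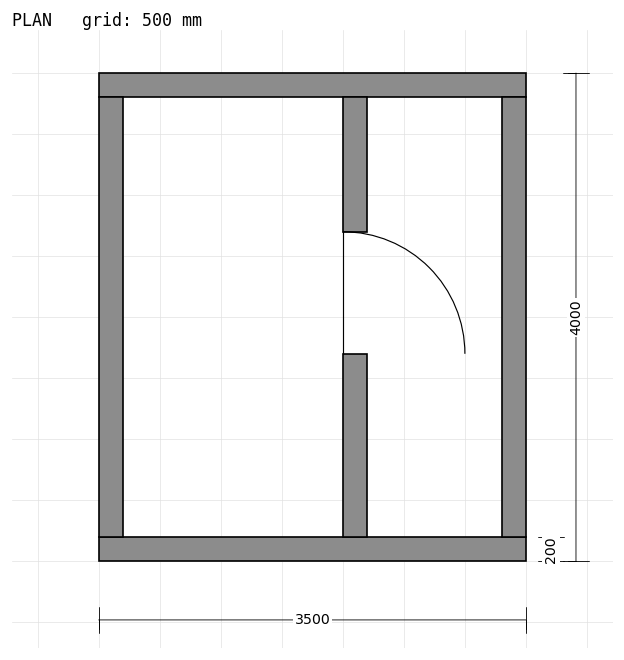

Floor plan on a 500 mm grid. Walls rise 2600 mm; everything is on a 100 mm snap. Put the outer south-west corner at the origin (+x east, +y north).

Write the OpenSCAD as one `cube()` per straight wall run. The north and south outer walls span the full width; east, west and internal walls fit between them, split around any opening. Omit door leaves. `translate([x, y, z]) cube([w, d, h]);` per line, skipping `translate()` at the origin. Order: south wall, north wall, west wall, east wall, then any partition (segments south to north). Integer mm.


cube([3500, 200, 2600]);
translate([0, 3800, 0]) cube([3500, 200, 2600]);
translate([0, 200, 0]) cube([200, 3600, 2600]);
translate([3300, 200, 0]) cube([200, 3600, 2600]);
translate([2000, 200, 0]) cube([200, 1500, 2600]);
translate([2000, 2700, 0]) cube([200, 1100, 2600]);


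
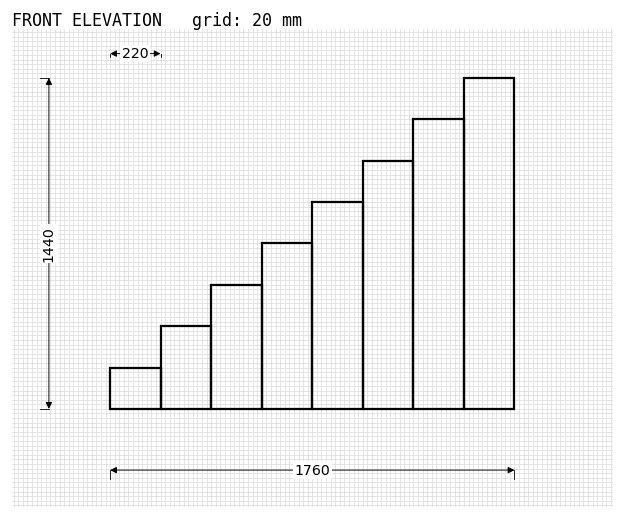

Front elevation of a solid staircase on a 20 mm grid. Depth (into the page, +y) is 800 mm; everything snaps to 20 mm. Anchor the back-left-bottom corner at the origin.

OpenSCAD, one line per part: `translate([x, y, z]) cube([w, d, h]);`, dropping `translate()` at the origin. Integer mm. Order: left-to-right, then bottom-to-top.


cube([220, 800, 180]);
translate([220, 0, 0]) cube([220, 800, 360]);
translate([440, 0, 0]) cube([220, 800, 540]);
translate([660, 0, 0]) cube([220, 800, 720]);
translate([880, 0, 0]) cube([220, 800, 900]);
translate([1100, 0, 0]) cube([220, 800, 1080]);
translate([1320, 0, 0]) cube([220, 800, 1260]);
translate([1540, 0, 0]) cube([220, 800, 1440]);


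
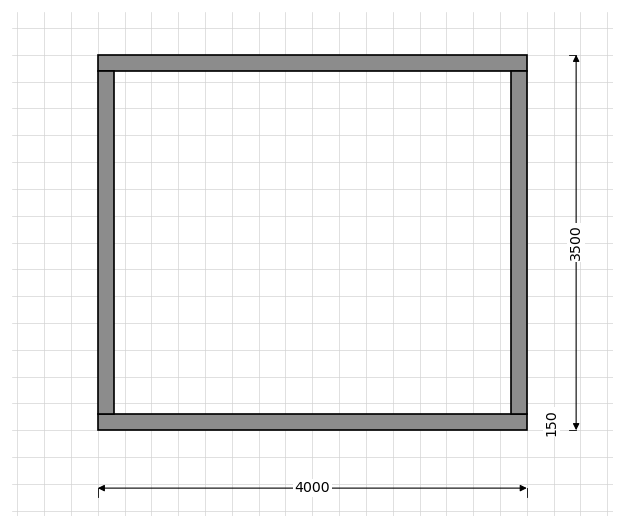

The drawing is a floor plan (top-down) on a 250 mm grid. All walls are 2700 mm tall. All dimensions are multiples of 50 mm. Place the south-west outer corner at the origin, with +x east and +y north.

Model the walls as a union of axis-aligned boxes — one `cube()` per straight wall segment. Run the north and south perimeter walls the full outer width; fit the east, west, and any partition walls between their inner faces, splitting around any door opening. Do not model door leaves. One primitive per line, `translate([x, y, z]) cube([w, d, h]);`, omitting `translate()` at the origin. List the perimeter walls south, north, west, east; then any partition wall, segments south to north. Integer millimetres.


cube([4000, 150, 2700]);
translate([0, 3350, 0]) cube([4000, 150, 2700]);
translate([0, 150, 0]) cube([150, 3200, 2700]);
translate([3850, 150, 0]) cube([150, 3200, 2700]);


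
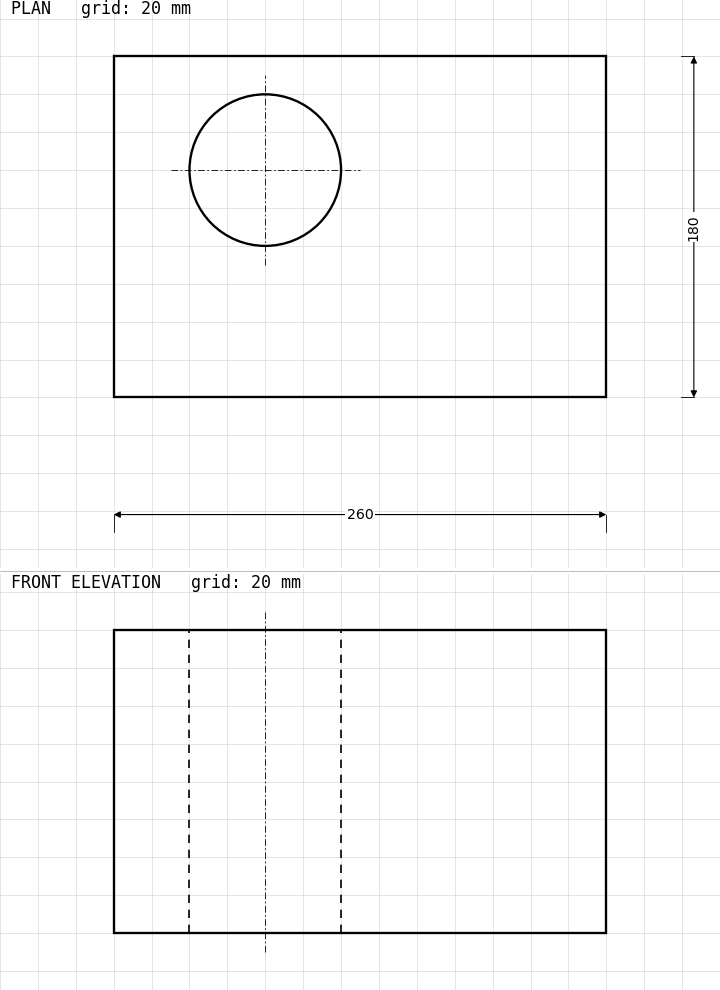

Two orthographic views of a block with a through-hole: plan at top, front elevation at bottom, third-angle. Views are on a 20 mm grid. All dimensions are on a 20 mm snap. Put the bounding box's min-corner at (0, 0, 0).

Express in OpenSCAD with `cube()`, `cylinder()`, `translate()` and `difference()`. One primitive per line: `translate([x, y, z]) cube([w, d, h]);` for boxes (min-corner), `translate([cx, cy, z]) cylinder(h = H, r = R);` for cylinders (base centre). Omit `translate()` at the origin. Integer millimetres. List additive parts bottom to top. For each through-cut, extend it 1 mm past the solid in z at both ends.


difference() {
  cube([260, 180, 160]);
  translate([80, 120, -1]) cylinder(h = 162, r = 40);
}
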